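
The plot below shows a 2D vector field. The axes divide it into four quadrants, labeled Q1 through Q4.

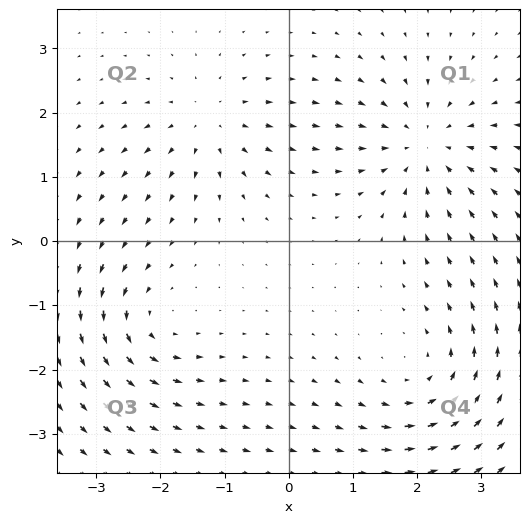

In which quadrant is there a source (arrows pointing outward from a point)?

Q2

The source sits at approximately (-1.2, 1.8), which lies in quadrant Q2. The divergence there is about +4, positive as expected for a source.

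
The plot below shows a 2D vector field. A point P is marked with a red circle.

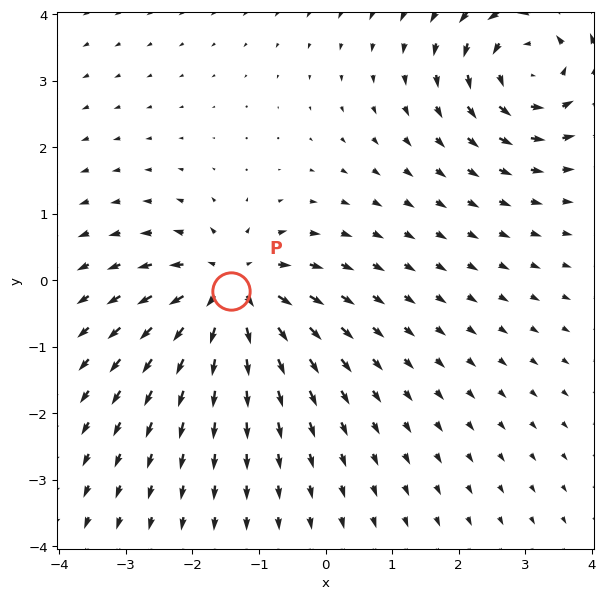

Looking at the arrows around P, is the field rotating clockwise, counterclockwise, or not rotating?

not rotating

Near P at (-1.4, -0.2) the arrows show no circulation. The curl there is ≈0.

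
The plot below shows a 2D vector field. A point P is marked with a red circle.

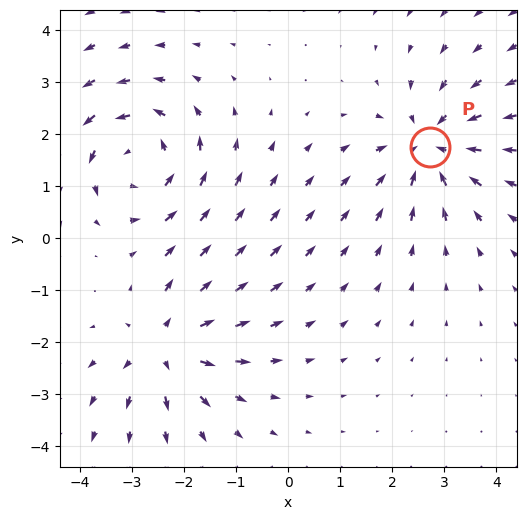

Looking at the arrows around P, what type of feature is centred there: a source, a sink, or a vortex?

At P (2.7, 1.8) the arrows converge inward. Divergence about -4, curl ≈0 — negative divergence with near-zero curl is a sink.

sink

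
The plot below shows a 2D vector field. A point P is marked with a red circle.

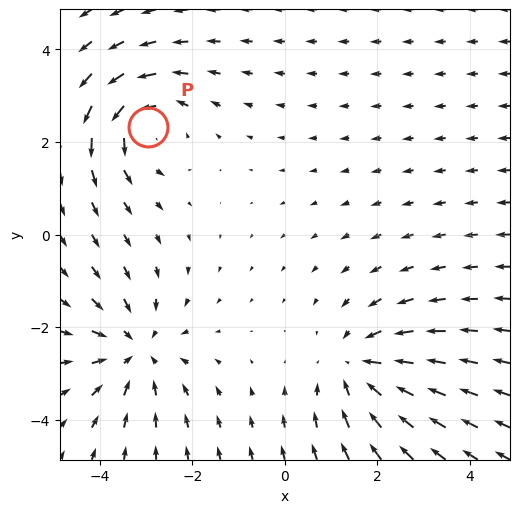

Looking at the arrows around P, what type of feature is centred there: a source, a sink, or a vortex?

vortex

At P (-2.9, 2.3) the arrows circulate counterclockwise. Divergence ≈0, curl about +4 — near-zero divergence with nonzero curl is a vortex.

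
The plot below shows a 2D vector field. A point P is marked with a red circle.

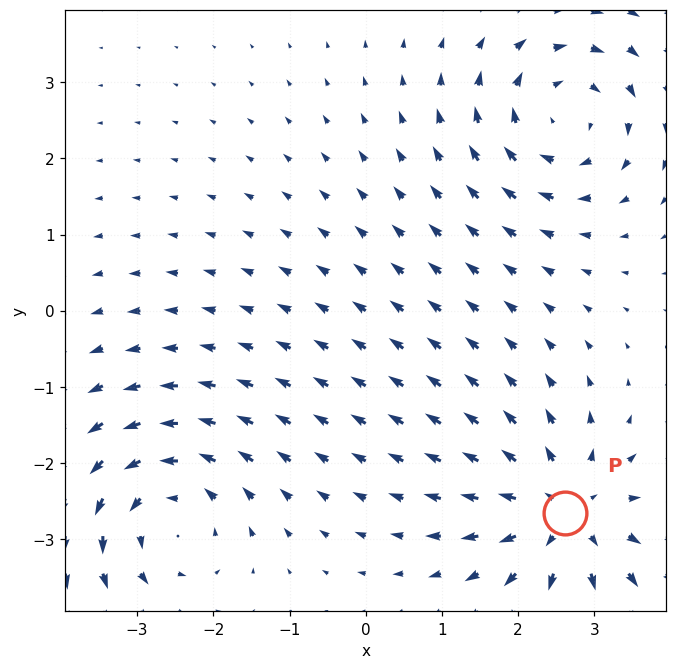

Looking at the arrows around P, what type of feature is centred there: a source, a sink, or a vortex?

At P (2.6, -2.7) the arrows spread outward. Divergence about +5, curl ≈0 — positive divergence with near-zero curl is a source.

source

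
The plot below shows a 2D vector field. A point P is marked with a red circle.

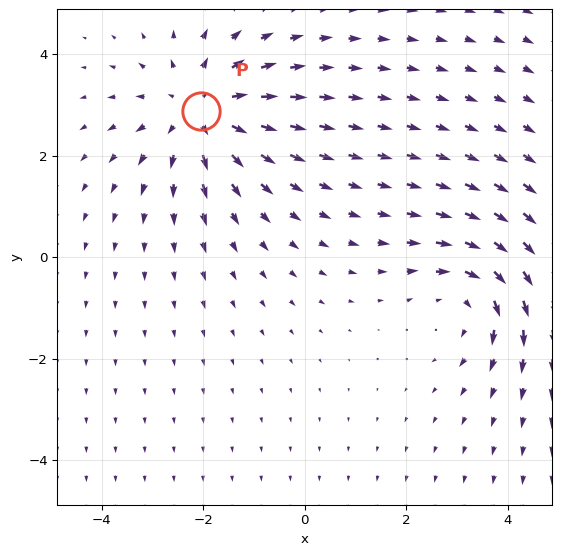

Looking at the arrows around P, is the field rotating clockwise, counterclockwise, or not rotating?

not rotating

Near P at (-2.1, 2.9) the arrows show no circulation. The curl there is ≈0.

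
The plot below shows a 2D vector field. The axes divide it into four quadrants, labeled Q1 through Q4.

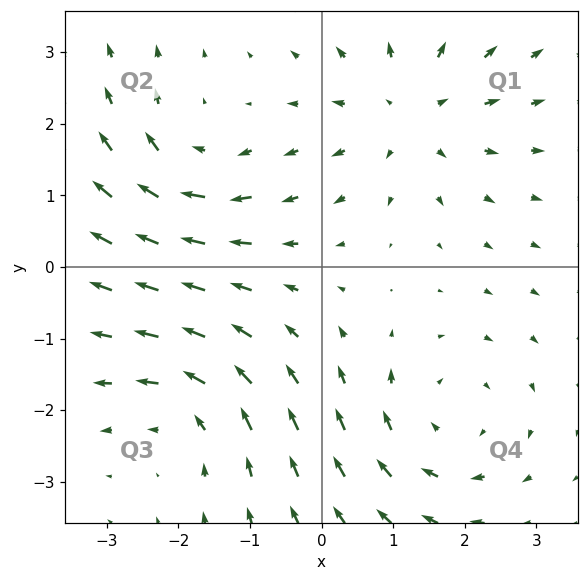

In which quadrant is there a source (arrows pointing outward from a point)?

The source sits at approximately (1.2, 2.2), which lies in quadrant Q1. The divergence there is about +4, positive as expected for a source.

Q1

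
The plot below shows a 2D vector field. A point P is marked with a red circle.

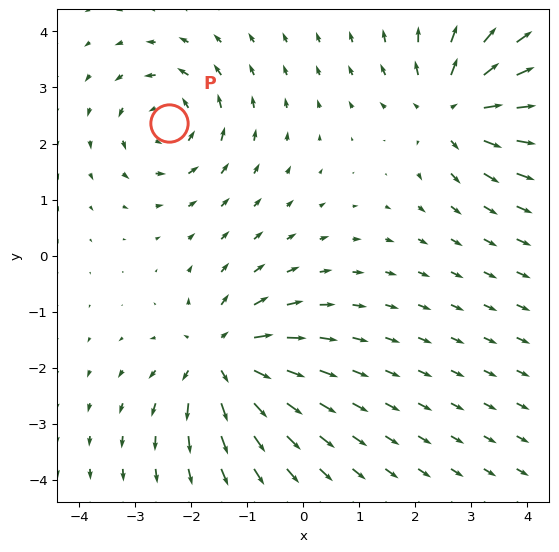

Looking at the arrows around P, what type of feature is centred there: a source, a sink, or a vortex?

At P (-2.4, 2.4) the arrows circulate counterclockwise. Divergence ≈0, curl about +4 — near-zero divergence with nonzero curl is a vortex.

vortex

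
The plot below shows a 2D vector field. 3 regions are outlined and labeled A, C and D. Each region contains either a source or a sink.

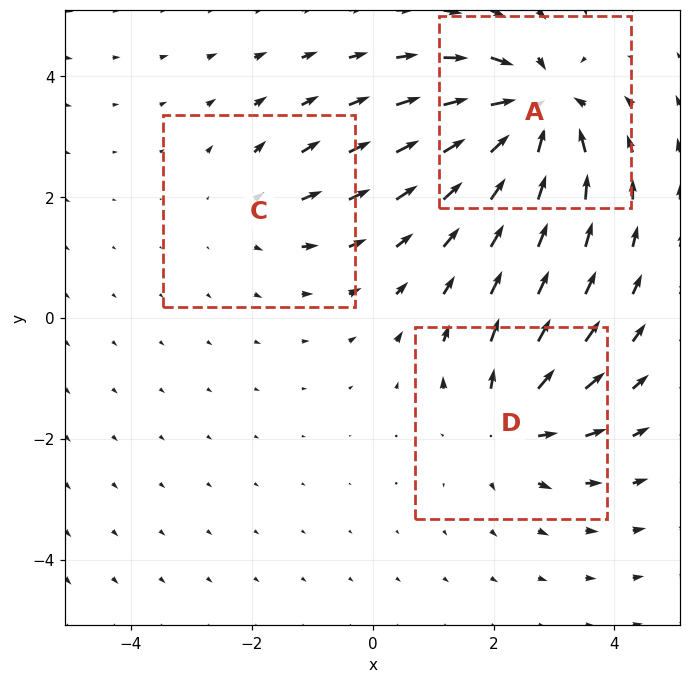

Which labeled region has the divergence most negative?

Divergence at each region's feature centre — A: about -5, C: about +2, D: about +3. Region A is most negative.

A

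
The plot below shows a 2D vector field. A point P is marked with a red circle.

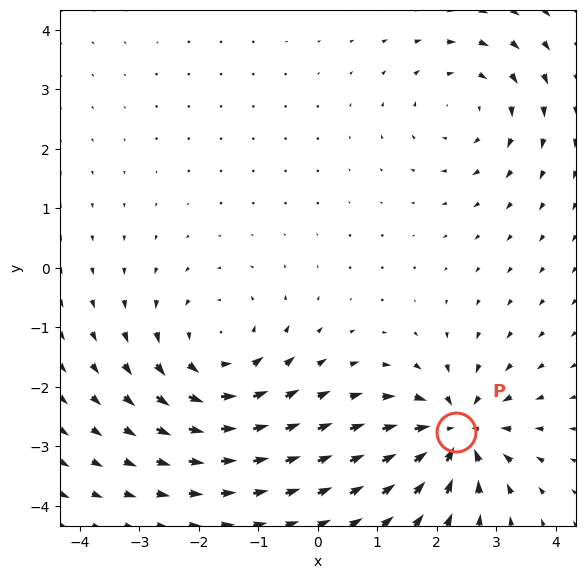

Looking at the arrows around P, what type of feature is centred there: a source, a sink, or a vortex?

At P (2.3, -2.8) the arrows converge inward. Divergence about -5, curl ≈0 — negative divergence with near-zero curl is a sink.

sink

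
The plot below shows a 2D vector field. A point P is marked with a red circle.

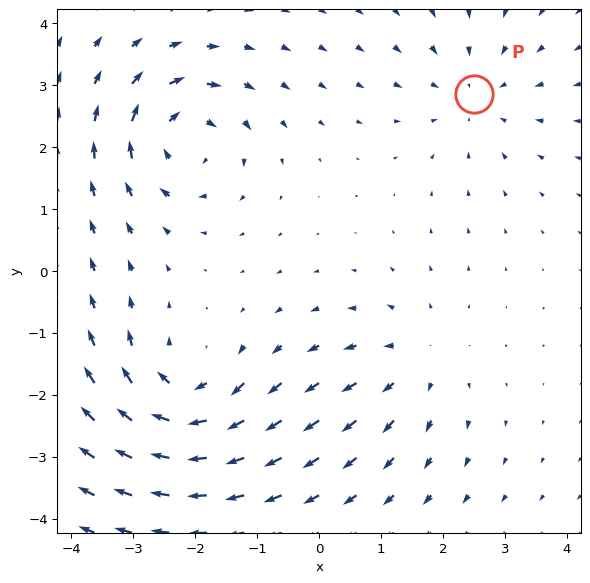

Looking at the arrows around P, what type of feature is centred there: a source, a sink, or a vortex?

At P (2.5, 2.9) the arrows converge inward. Divergence about -3, curl ≈0 — negative divergence with near-zero curl is a sink.

sink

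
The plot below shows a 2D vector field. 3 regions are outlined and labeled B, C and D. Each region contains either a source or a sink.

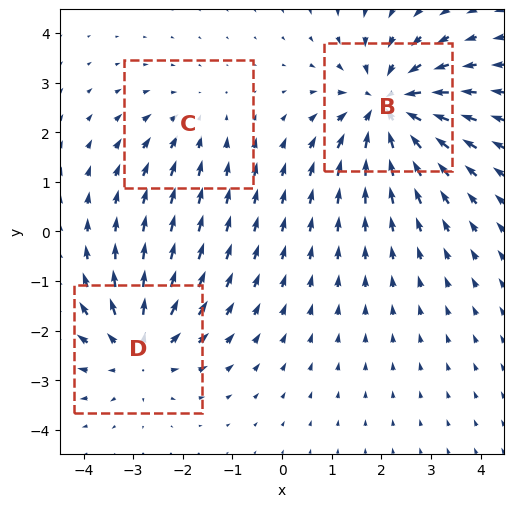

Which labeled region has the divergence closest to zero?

Divergence at each region's feature centre — B: about -4, C: about -2, D: about +3. Region C is closest to zero.

C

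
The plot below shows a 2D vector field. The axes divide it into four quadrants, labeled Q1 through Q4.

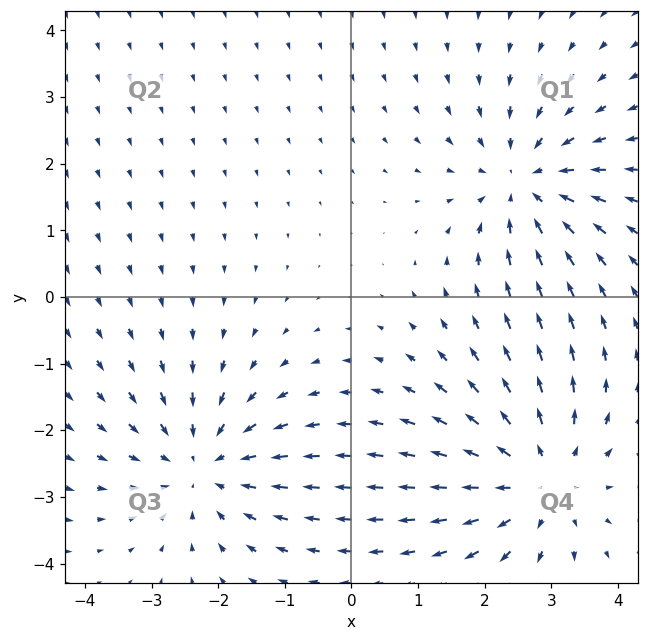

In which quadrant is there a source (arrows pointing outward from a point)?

The source sits at approximately (2.8, -2.7), which lies in quadrant Q4. The divergence there is about +4, positive as expected for a source.

Q4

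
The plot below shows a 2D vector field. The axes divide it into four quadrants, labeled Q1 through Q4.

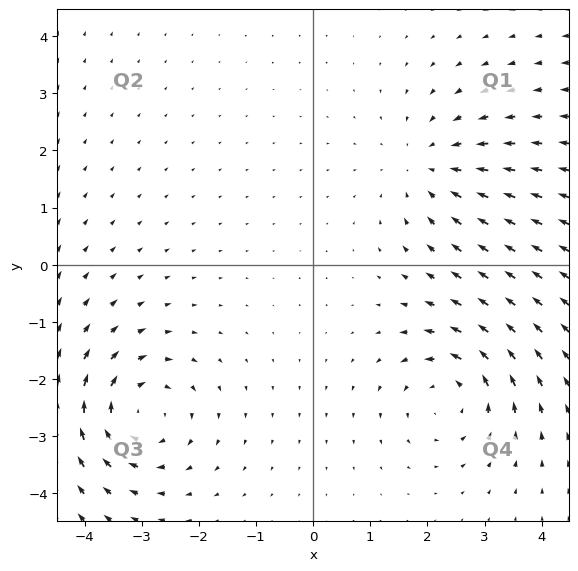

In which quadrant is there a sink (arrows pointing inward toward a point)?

The sink sits at approximately (2.1, 1.7), which lies in quadrant Q1. The divergence there is about -3, negative as expected for a sink.

Q1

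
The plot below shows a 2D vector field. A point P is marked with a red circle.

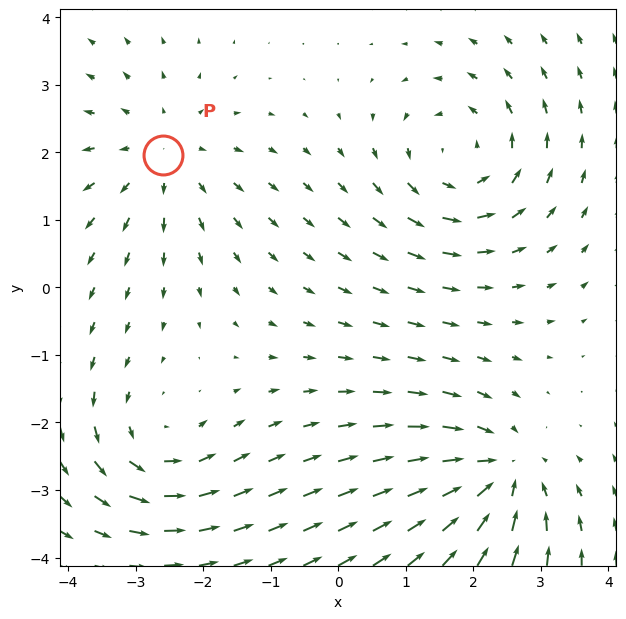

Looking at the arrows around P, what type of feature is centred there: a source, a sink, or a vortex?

At P (-2.6, 2.0) the arrows spread outward. Divergence about +4, curl ≈0 — positive divergence with near-zero curl is a source.

source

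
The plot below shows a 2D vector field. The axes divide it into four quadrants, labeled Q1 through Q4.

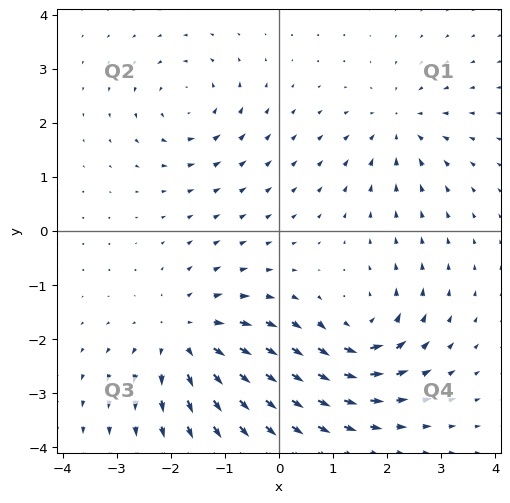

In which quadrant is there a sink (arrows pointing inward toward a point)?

The sink sits at approximately (2.2, 1.9), which lies in quadrant Q1. The divergence there is about -3, negative as expected for a sink.

Q1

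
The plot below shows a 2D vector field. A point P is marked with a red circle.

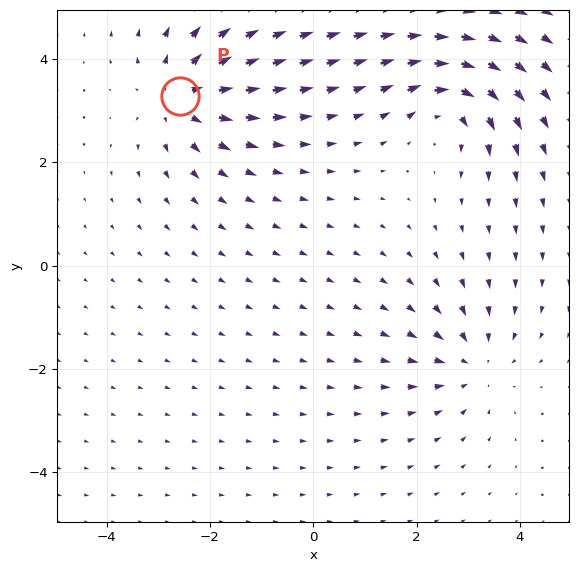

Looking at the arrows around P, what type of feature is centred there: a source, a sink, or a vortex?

source

At P (-2.6, 3.3) the arrows spread outward. Divergence about +5, curl ≈0 — positive divergence with near-zero curl is a source.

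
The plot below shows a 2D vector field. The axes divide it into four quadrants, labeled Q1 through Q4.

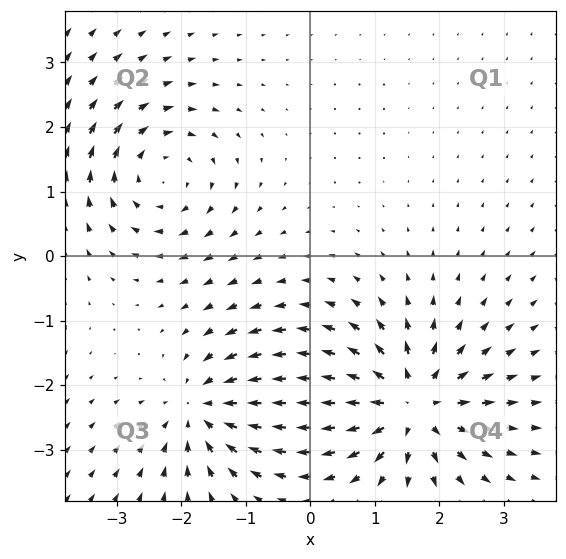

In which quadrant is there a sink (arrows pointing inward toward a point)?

Q3

The sink sits at approximately (-1.6, -2.4), which lies in quadrant Q3. The divergence there is about -5, negative as expected for a sink.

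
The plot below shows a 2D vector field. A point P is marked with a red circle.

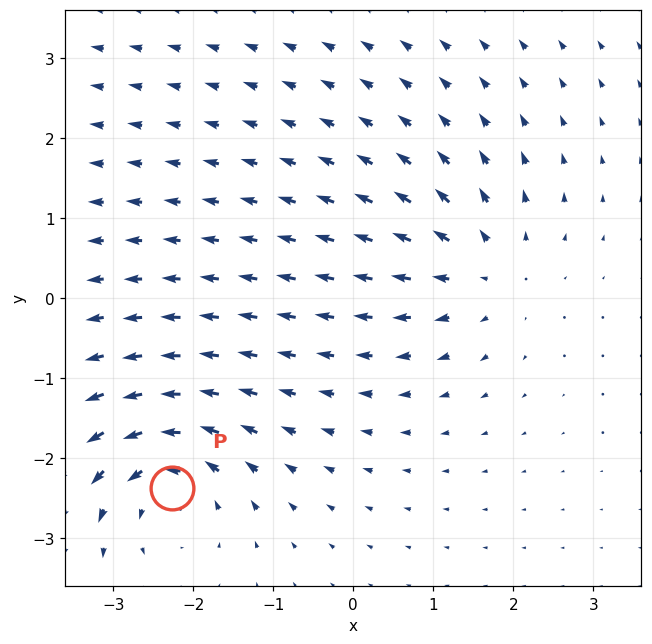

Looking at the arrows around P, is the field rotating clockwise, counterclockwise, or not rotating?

counterclockwise

Near P at (-2.3, -2.4) the arrows circulate counterclockwise. The curl (z-component) there is about +6; positive curl means counterclockwise rotation.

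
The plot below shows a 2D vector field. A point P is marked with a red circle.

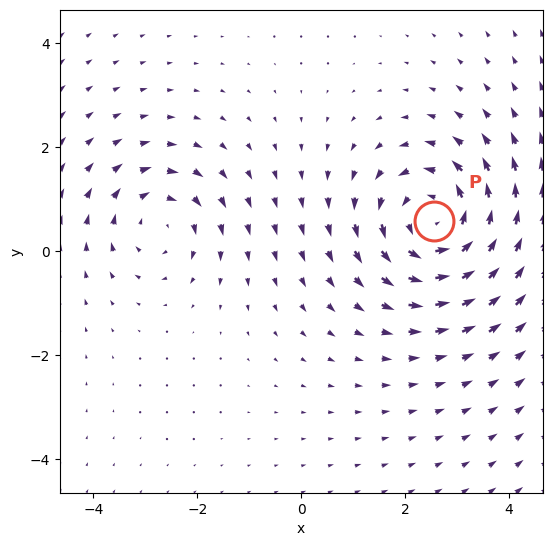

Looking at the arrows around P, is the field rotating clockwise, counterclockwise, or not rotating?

counterclockwise

Near P at (2.6, 0.6) the arrows circulate counterclockwise. The curl (z-component) there is about +5; positive curl means counterclockwise rotation.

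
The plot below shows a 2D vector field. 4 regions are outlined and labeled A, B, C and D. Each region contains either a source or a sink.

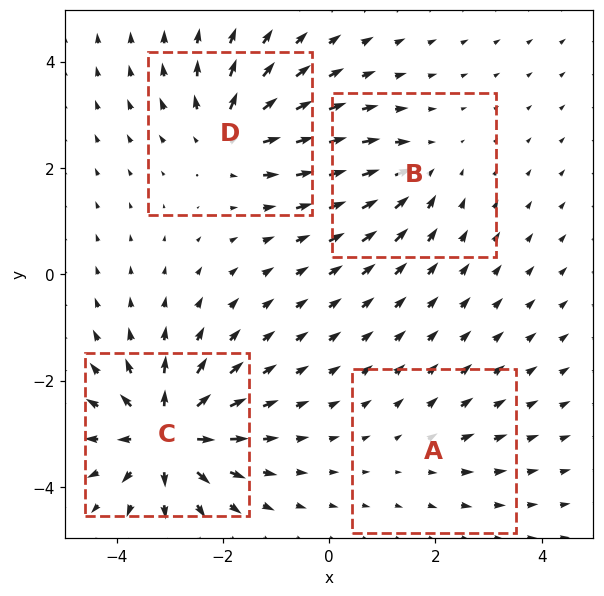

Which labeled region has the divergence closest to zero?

Divergence at each region's feature centre — A: about +2, B: about -4, C: about +8, D: about +6. Region A is closest to zero.

A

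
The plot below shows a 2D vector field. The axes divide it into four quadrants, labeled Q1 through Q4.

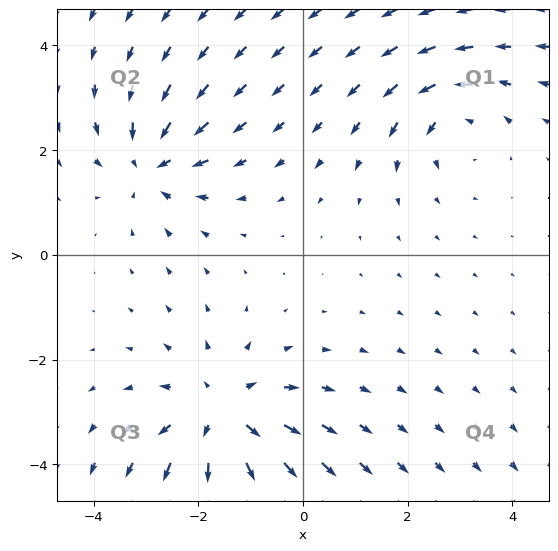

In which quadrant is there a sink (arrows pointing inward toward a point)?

The sink sits at approximately (-2.9, 1.7), which lies in quadrant Q2. The divergence there is about -4, negative as expected for a sink.

Q2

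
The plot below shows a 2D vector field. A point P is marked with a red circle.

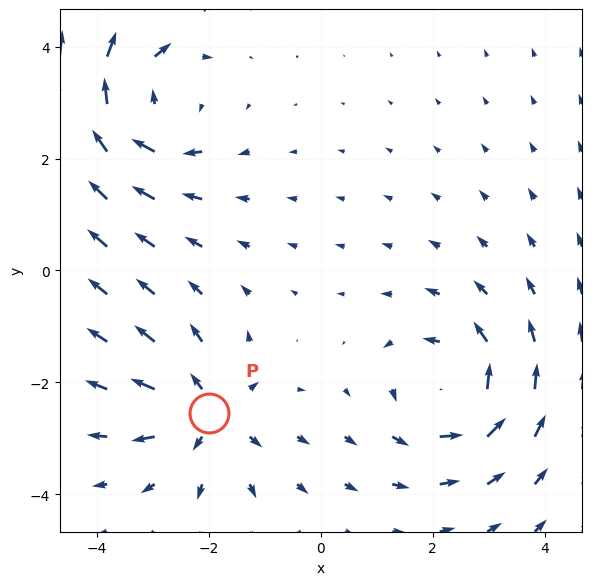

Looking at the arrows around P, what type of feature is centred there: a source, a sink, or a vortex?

At P (-2.0, -2.6) the arrows spread outward. Divergence about +5, curl ≈0 — positive divergence with near-zero curl is a source.

source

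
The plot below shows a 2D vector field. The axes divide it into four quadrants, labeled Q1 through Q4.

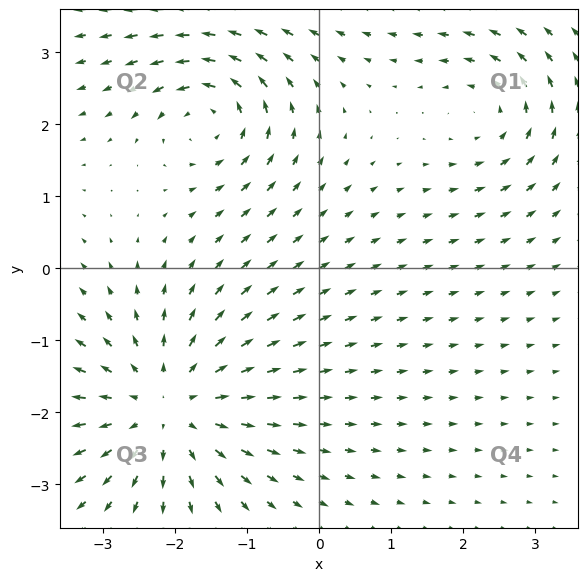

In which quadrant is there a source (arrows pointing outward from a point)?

The source sits at approximately (-2.1, -1.9), which lies in quadrant Q3. The divergence there is about +4, positive as expected for a source.

Q3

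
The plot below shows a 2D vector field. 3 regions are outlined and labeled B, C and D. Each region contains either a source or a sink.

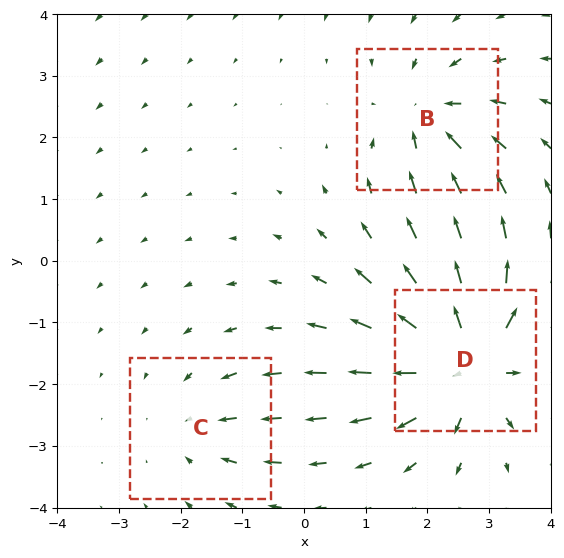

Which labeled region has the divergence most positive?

D

Divergence at each region's feature centre — B: about -3, C: about -2, D: about +5. Region D is most positive.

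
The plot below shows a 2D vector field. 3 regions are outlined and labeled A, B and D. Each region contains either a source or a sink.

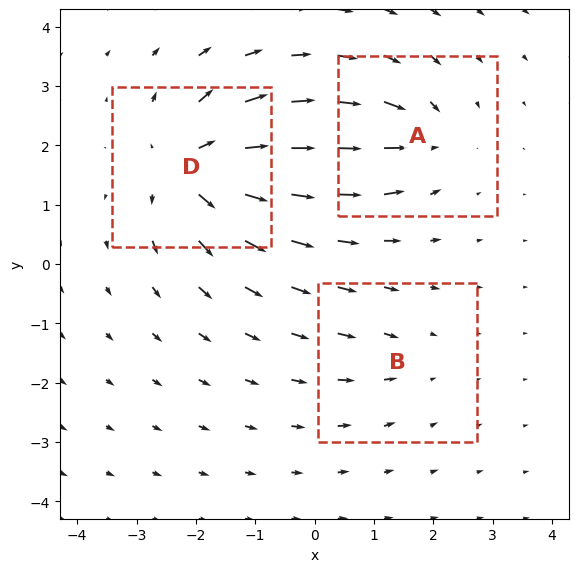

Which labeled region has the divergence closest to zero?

B

Divergence at each region's feature centre — A: about -4, B: about -2, D: about +6. Region B is closest to zero.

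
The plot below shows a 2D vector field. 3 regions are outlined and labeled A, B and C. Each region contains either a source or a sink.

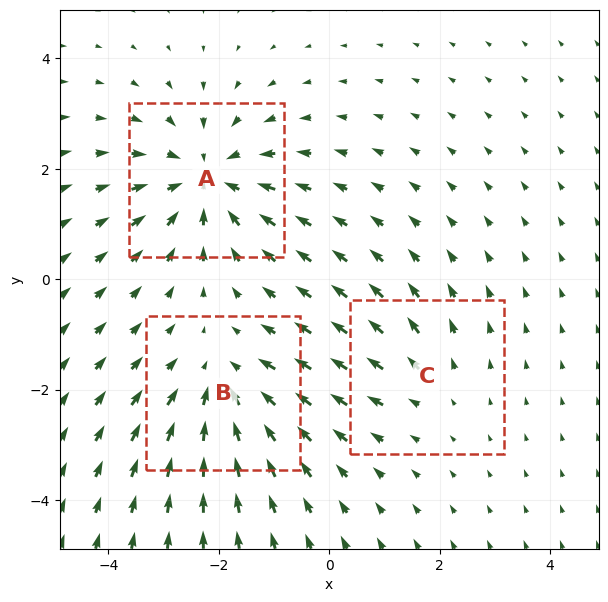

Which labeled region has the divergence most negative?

A

Divergence at each region's feature centre — A: about -4, B: about -3, C: about +2. Region A is most negative.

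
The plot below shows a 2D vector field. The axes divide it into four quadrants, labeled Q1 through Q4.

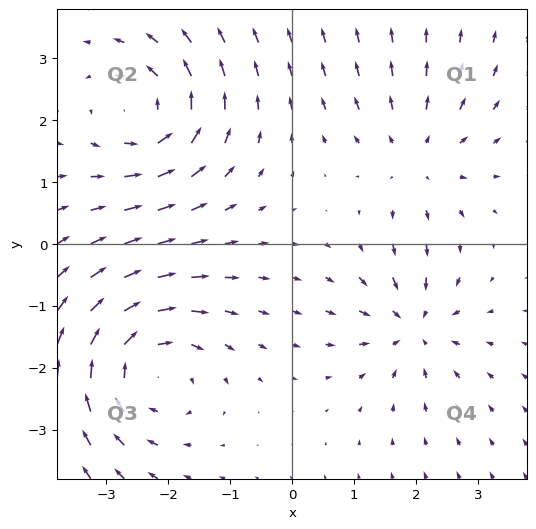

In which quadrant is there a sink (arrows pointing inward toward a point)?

The sink sits at approximately (2.0, -1.3), which lies in quadrant Q4. The divergence there is about -4, negative as expected for a sink.

Q4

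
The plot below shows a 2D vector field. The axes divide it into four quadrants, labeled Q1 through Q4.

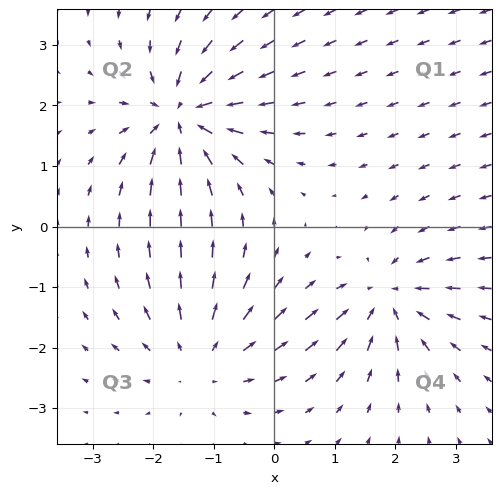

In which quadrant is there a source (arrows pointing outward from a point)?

The source sits at approximately (-1.2, -2.2), which lies in quadrant Q3. The divergence there is about +4, positive as expected for a source.

Q3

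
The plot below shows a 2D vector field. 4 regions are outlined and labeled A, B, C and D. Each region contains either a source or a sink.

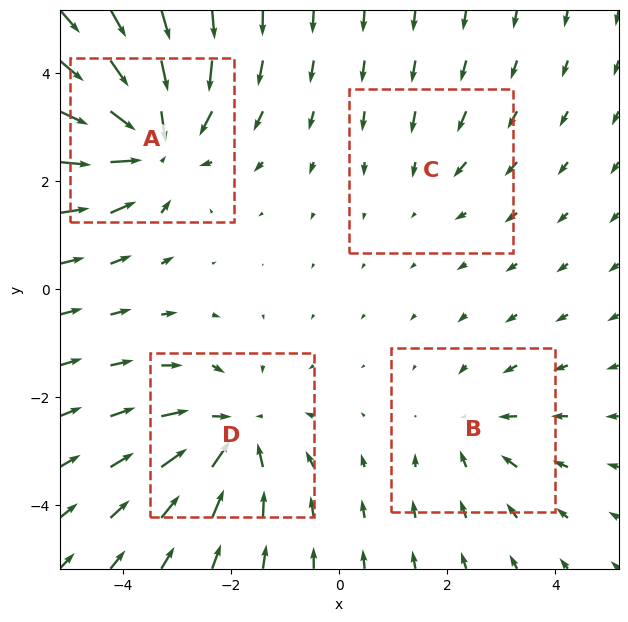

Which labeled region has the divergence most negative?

A

Divergence at each region's feature centre — A: about -6, B: about -3, C: about -2, D: about -4. Region A is most negative.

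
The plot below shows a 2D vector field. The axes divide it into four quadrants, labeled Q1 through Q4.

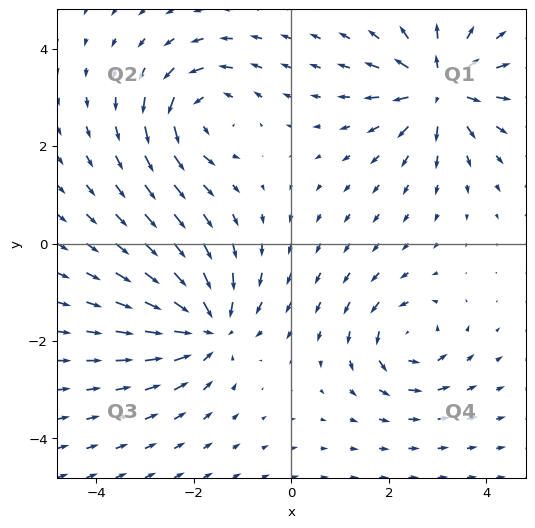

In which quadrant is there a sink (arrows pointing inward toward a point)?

The sink sits at approximately (-1.7, -1.7), which lies in quadrant Q3. The divergence there is about -5, negative as expected for a sink.

Q3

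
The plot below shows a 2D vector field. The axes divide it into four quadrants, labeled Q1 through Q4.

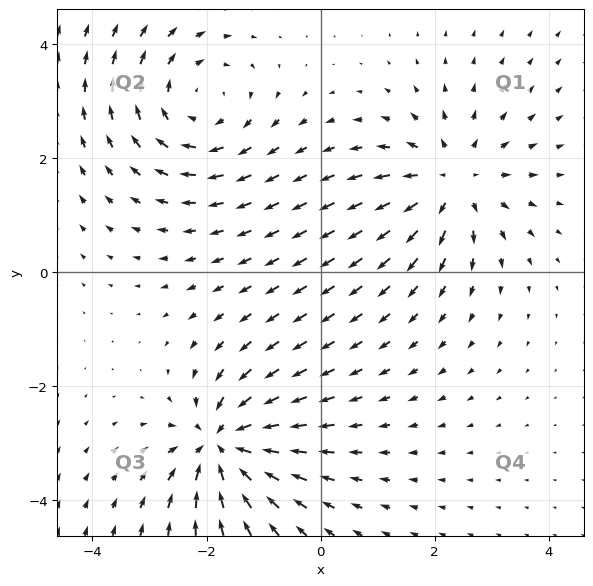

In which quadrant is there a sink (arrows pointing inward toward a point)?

The sink sits at approximately (-1.7, -3.0), which lies in quadrant Q3. The divergence there is about -6, negative as expected for a sink.

Q3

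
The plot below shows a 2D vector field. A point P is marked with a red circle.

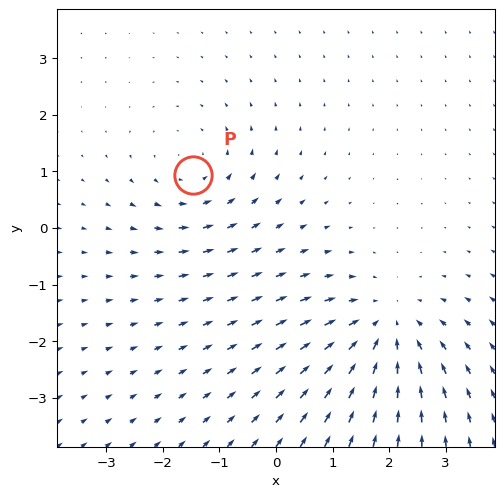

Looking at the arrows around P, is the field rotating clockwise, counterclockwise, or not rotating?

Near P at (-1.5, 0.9) the arrows circulate counterclockwise. The curl (z-component) there is about +3; positive curl means counterclockwise rotation.

counterclockwise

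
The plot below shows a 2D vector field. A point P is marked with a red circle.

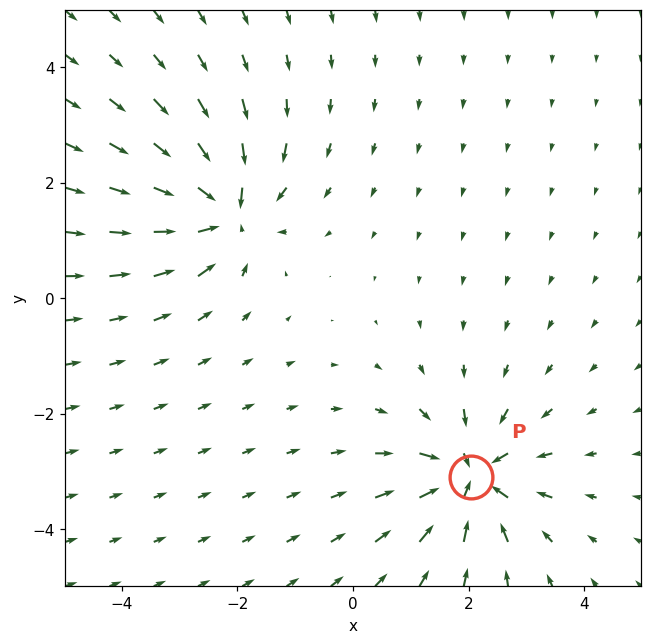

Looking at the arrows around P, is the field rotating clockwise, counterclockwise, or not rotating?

Near P at (2.0, -3.1) the arrows show no circulation. The curl there is ≈0.

not rotating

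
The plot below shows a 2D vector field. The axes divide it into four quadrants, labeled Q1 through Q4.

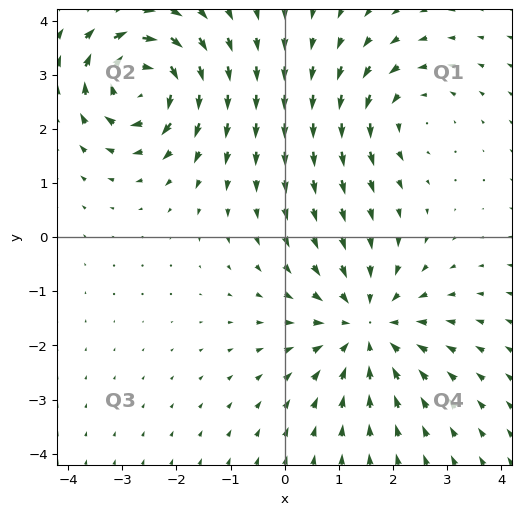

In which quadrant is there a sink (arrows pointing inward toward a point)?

Q4

The sink sits at approximately (1.5, -1.7), which lies in quadrant Q4. The divergence there is about -3, negative as expected for a sink.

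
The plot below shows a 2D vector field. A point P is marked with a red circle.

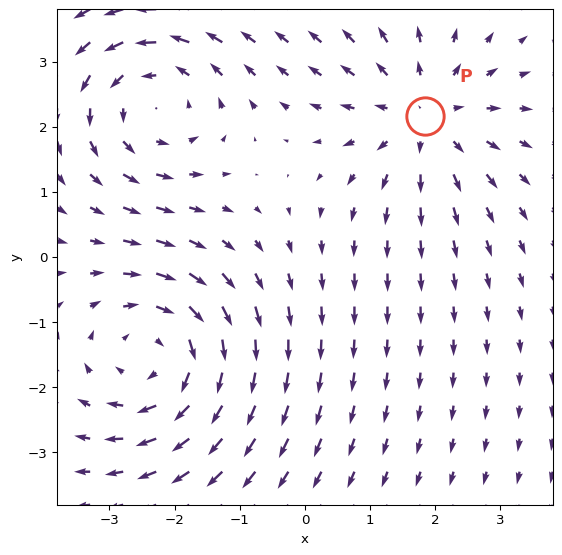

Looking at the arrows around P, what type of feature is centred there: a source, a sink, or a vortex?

At P (1.8, 2.2) the arrows spread outward. Divergence about +3, curl ≈0 — positive divergence with near-zero curl is a source.

source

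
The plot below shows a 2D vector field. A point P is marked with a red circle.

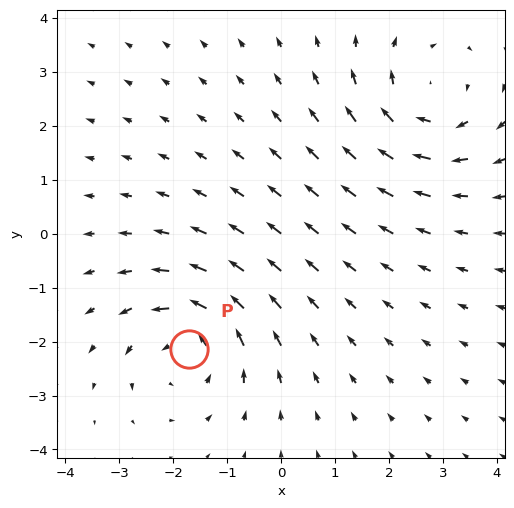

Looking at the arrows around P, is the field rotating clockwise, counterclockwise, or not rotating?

Near P at (-1.7, -2.1) the arrows circulate counterclockwise. The curl (z-component) there is about +4; positive curl means counterclockwise rotation.

counterclockwise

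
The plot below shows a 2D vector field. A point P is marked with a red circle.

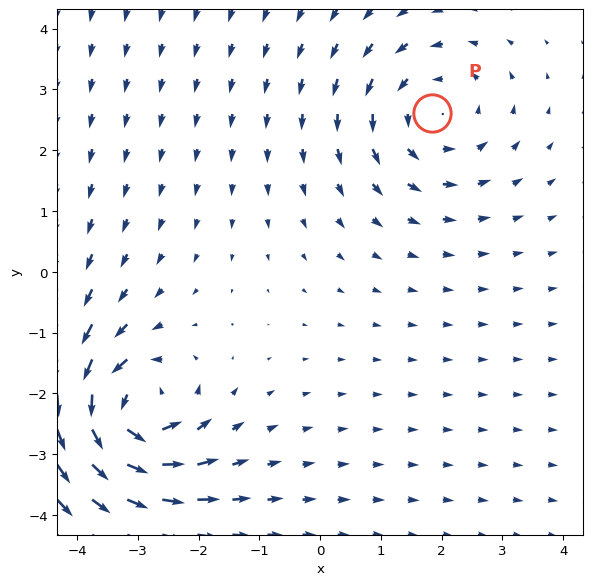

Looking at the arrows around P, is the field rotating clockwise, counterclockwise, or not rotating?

counterclockwise

Near P at (1.8, 2.6) the arrows circulate counterclockwise. The curl (z-component) there is about +3; positive curl means counterclockwise rotation.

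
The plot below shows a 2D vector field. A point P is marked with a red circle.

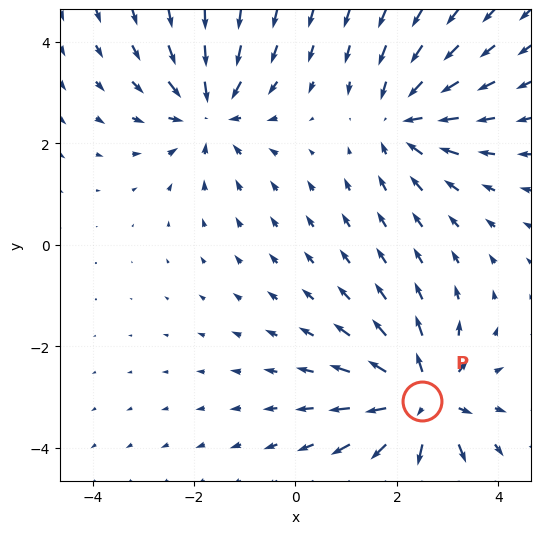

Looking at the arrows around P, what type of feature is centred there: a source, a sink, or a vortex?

At P (2.5, -3.1) the arrows spread outward. Divergence about +4, curl ≈0 — positive divergence with near-zero curl is a source.

source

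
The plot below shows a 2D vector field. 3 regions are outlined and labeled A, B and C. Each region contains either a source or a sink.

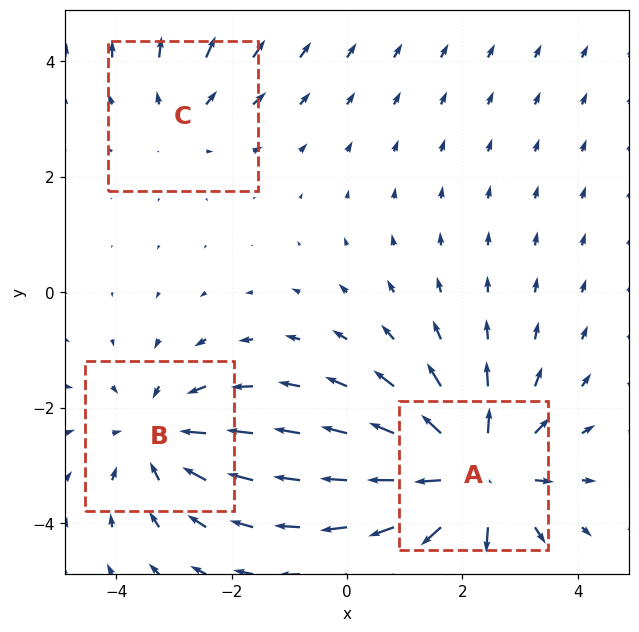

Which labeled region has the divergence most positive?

Divergence at each region's feature centre — A: about +4, B: about -3, C: about +2. Region A is most positive.

A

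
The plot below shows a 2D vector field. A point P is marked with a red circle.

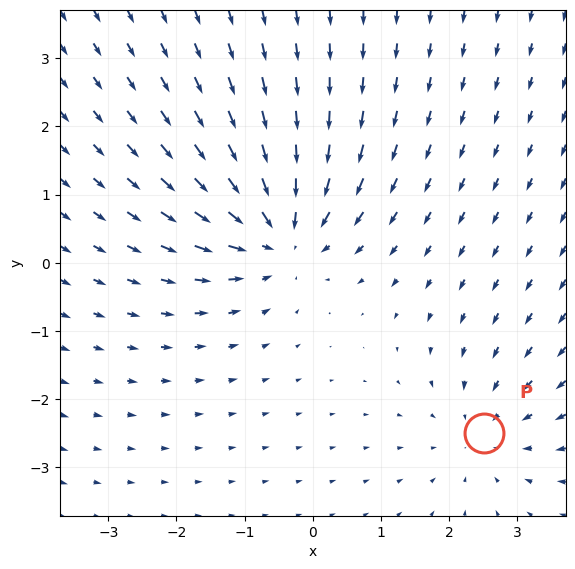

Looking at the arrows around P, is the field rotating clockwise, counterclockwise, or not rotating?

not rotating

Near P at (2.5, -2.5) the arrows show no circulation. The curl there is ≈0.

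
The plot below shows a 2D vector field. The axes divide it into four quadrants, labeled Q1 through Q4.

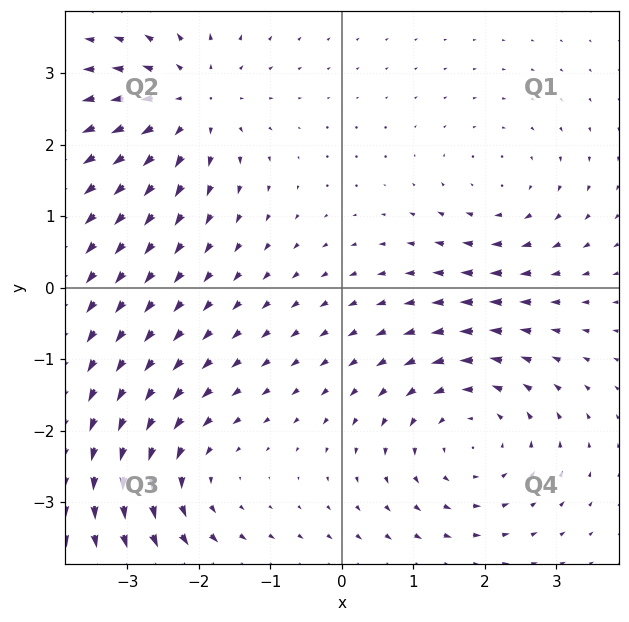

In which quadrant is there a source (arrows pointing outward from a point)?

The source sits at approximately (-2.1, 2.6), which lies in quadrant Q2. The divergence there is about +4, positive as expected for a source.

Q2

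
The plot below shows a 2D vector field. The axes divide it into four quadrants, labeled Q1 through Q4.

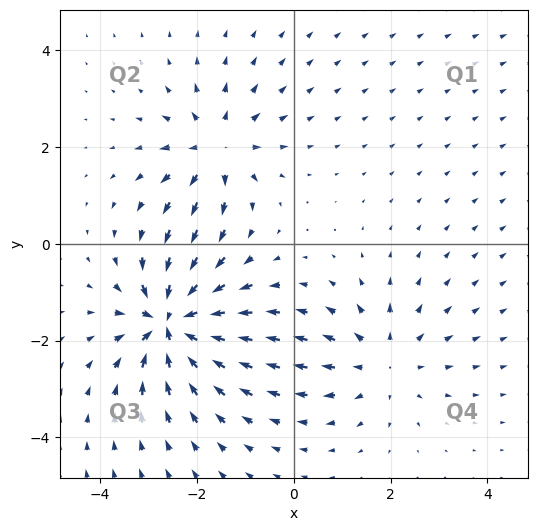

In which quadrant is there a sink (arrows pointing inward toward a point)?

Q3

The sink sits at approximately (-2.5, -1.6), which lies in quadrant Q3. The divergence there is about -6, negative as expected for a sink.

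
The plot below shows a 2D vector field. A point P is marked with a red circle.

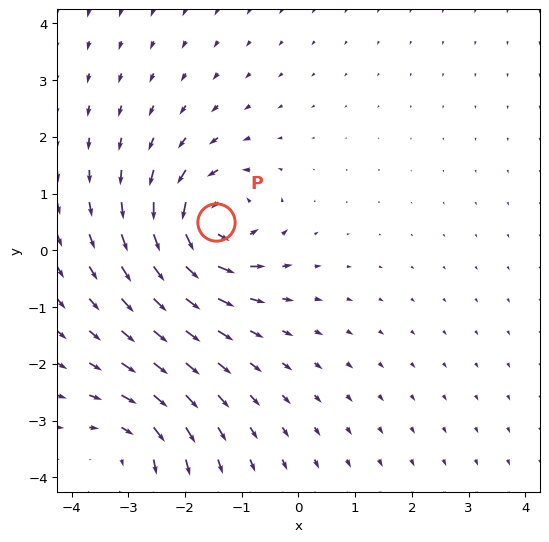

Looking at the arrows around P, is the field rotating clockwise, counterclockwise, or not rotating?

counterclockwise

Near P at (-1.5, 0.5) the arrows circulate counterclockwise. The curl (z-component) there is about +7; positive curl means counterclockwise rotation.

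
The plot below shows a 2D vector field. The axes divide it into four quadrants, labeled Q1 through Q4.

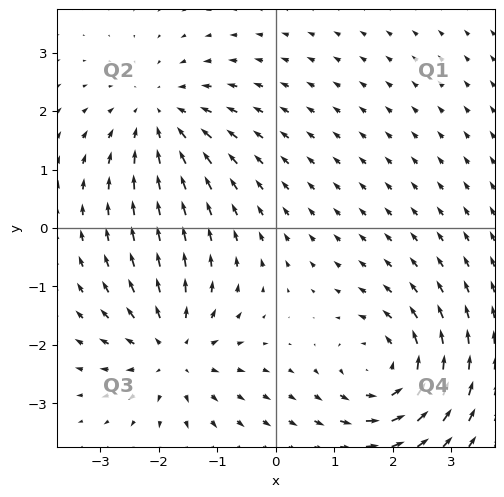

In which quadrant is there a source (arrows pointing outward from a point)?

Q3

The source sits at approximately (-1.8, -2.1), which lies in quadrant Q3. The divergence there is about +5, positive as expected for a source.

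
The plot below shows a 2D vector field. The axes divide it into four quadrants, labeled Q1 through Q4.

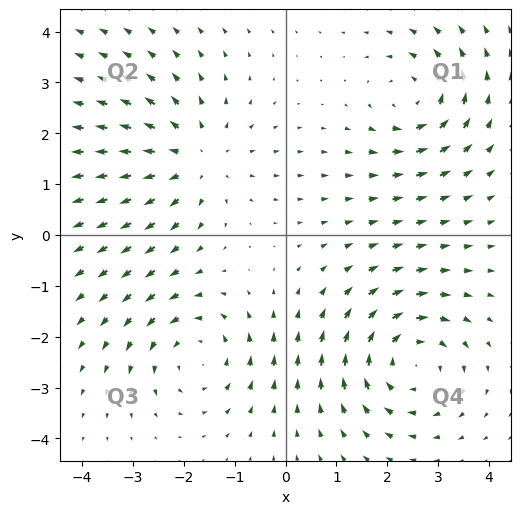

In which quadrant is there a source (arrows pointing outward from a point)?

The source sits at approximately (-1.8, 1.5), which lies in quadrant Q2. The divergence there is about +3, positive as expected for a source.

Q2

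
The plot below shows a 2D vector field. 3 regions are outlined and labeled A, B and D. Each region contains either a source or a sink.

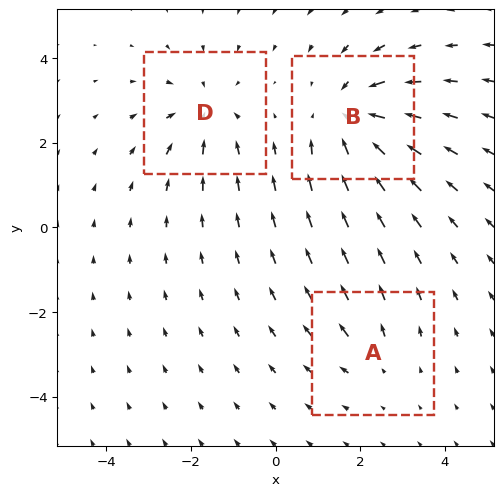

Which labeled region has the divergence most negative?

B

Divergence at each region's feature centre — A: about +2, B: about -4, D: about -3. Region B is most negative.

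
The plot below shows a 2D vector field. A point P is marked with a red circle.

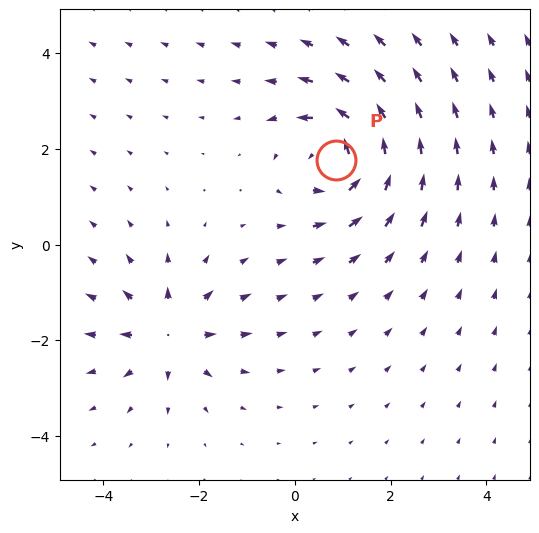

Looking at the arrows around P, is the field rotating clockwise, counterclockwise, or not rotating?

counterclockwise

Near P at (0.9, 1.8) the arrows circulate counterclockwise. The curl (z-component) there is about +5; positive curl means counterclockwise rotation.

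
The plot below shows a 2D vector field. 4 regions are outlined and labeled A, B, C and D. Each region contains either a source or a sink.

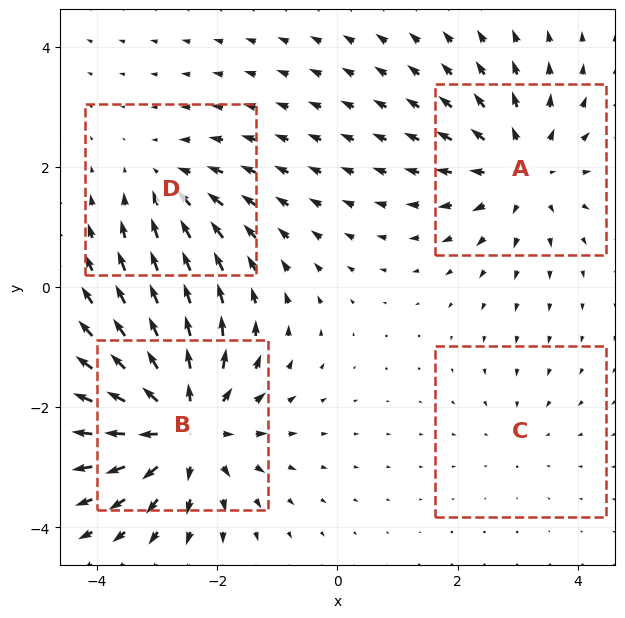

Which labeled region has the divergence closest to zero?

Divergence at each region's feature centre — A: about +4, B: about +7, C: about -2, D: about -3. Region C is closest to zero.

C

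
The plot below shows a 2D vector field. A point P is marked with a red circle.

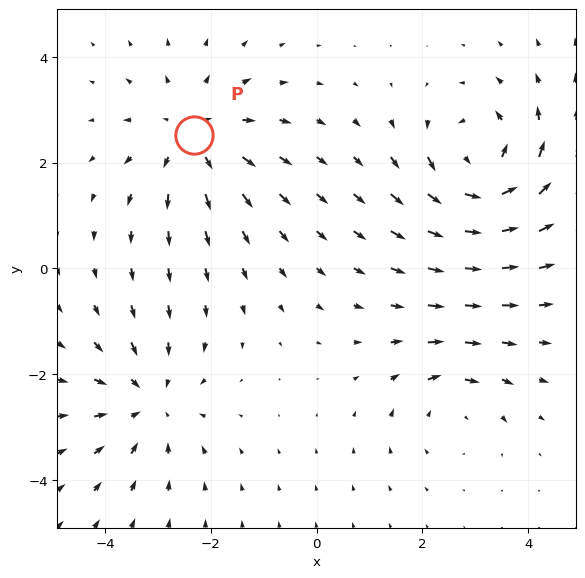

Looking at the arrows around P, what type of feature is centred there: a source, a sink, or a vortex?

source

At P (-2.3, 2.5) the arrows spread outward. Divergence about +4, curl ≈0 — positive divergence with near-zero curl is a source.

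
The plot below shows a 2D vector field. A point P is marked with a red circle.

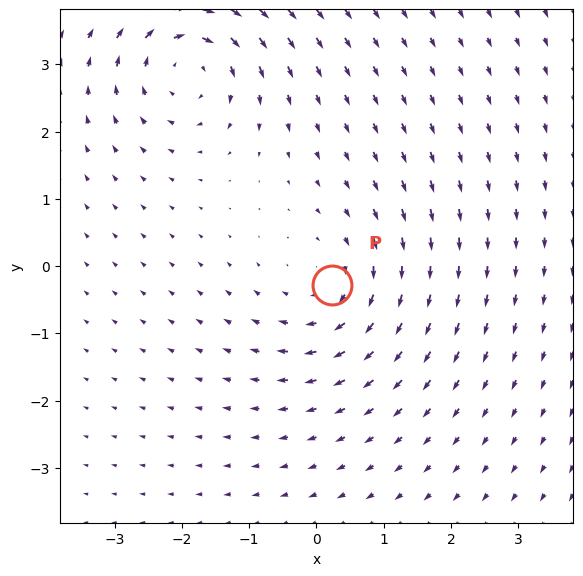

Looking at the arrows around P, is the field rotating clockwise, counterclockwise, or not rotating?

Near P at (0.2, -0.3) the arrows circulate clockwise. The curl (z-component) there is about -3; negative curl means clockwise rotation.

clockwise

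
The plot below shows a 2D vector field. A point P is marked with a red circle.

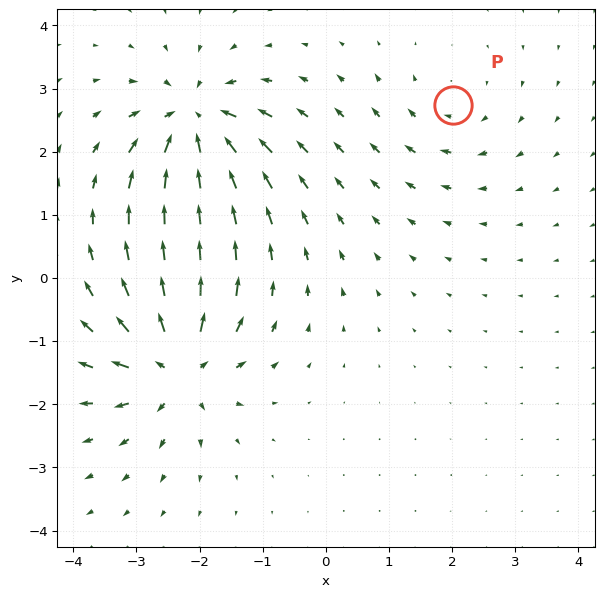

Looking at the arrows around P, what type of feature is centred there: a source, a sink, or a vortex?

vortex

At P (2.0, 2.7) the arrows circulate clockwise. Divergence ≈0, curl about -3 — near-zero divergence with nonzero curl is a vortex.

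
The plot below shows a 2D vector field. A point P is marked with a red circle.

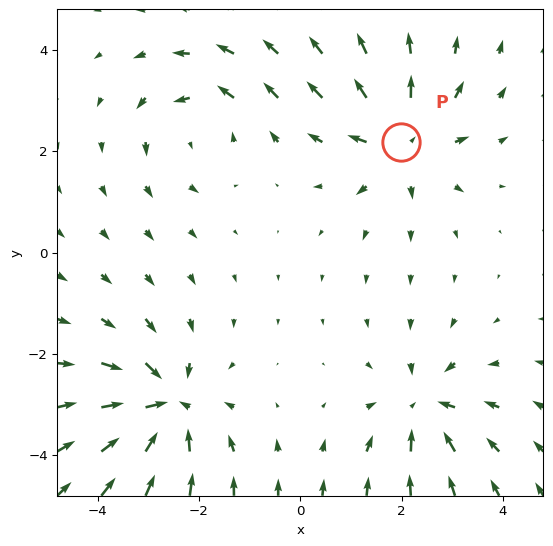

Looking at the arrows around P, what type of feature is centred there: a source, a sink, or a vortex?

At P (2.0, 2.2) the arrows spread outward. Divergence about +4, curl ≈0 — positive divergence with near-zero curl is a source.

source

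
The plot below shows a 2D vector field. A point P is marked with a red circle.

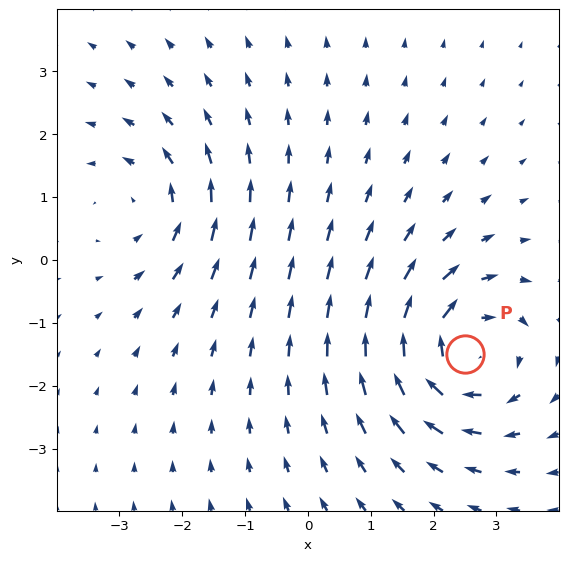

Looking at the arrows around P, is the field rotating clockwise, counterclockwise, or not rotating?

clockwise

Near P at (2.5, -1.5) the arrows circulate clockwise. The curl (z-component) there is about -4; negative curl means clockwise rotation.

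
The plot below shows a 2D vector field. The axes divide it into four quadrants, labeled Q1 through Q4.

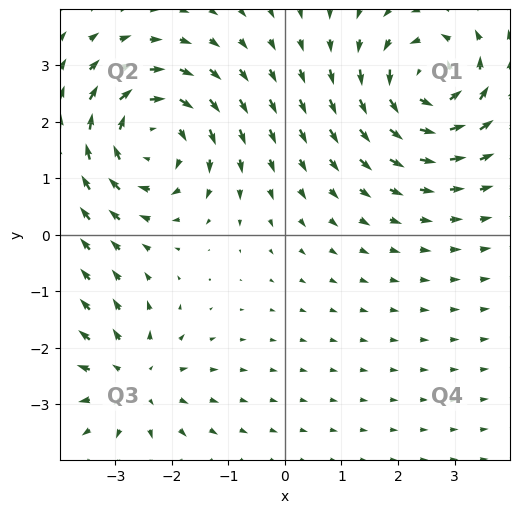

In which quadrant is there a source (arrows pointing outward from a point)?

The source sits at approximately (-2.7, -2.6), which lies in quadrant Q3. The divergence there is about +3, positive as expected for a source.

Q3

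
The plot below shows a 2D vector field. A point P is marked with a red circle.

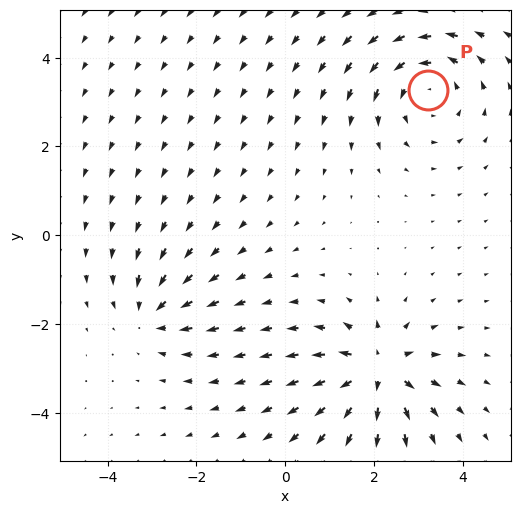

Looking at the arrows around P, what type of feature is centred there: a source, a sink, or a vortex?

At P (3.2, 3.3) the arrows circulate counterclockwise. Divergence ≈0, curl about +4 — near-zero divergence with nonzero curl is a vortex.

vortex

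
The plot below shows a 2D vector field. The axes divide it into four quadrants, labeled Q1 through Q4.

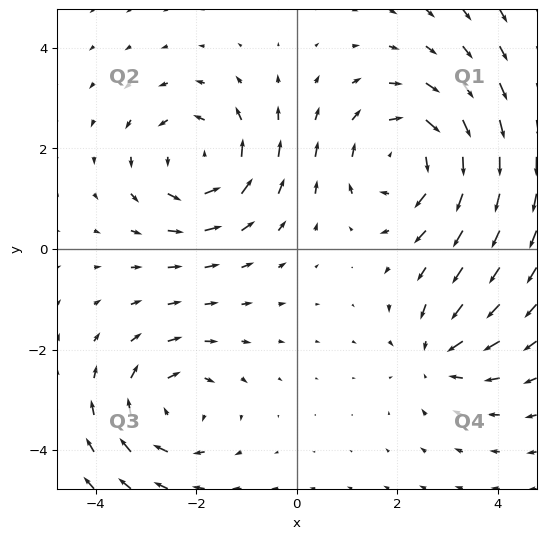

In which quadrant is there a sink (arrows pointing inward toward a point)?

Q4

The sink sits at approximately (2.8, -2.1), which lies in quadrant Q4. The divergence there is about -3, negative as expected for a sink.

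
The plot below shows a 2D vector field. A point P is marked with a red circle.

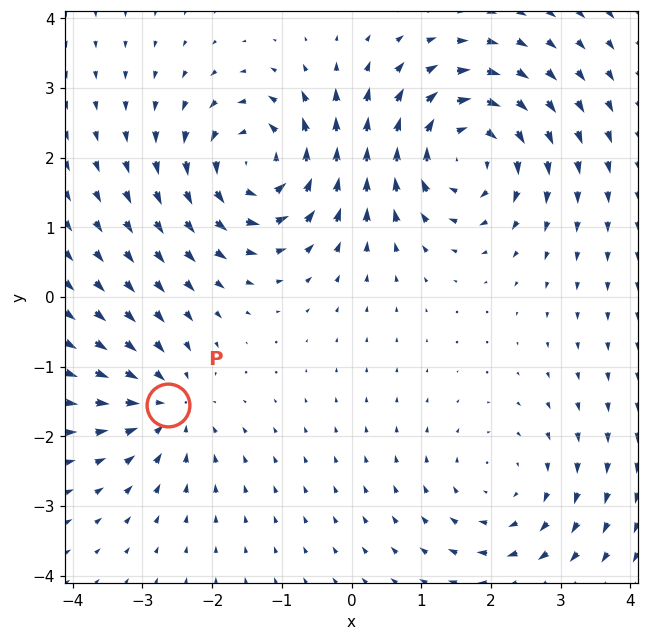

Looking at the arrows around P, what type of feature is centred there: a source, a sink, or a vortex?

At P (-2.6, -1.5) the arrows converge inward. Divergence about -4, curl ≈0 — negative divergence with near-zero curl is a sink.

sink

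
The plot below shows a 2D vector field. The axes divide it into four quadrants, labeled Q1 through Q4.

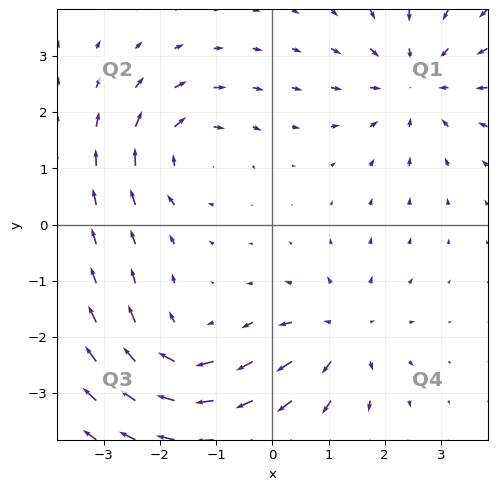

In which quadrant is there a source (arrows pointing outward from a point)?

Q4

The source sits at approximately (1.2, -2.0), which lies in quadrant Q4. The divergence there is about +4, positive as expected for a source.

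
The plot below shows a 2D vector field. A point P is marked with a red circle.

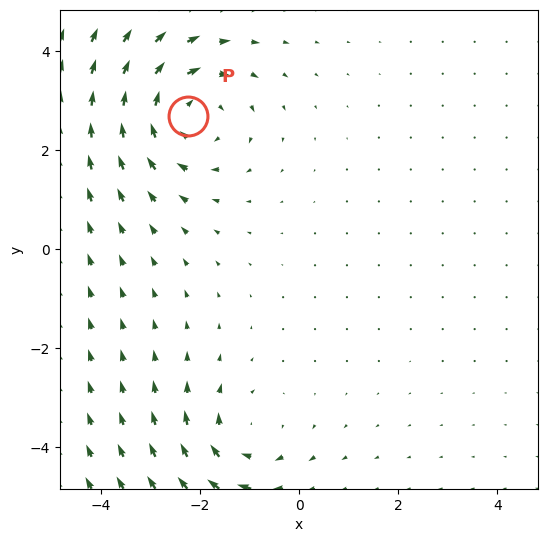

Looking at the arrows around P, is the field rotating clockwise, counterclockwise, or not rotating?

Near P at (-2.2, 2.7) the arrows circulate clockwise. The curl (z-component) there is about -4; negative curl means clockwise rotation.

clockwise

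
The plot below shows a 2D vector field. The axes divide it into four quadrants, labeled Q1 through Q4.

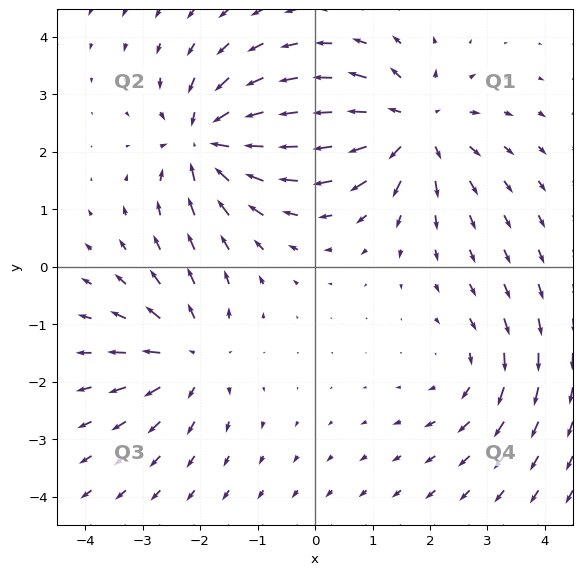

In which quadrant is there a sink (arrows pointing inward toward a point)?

The sink sits at approximately (-1.9, 2.2), which lies in quadrant Q2. The divergence there is about -6, negative as expected for a sink.

Q2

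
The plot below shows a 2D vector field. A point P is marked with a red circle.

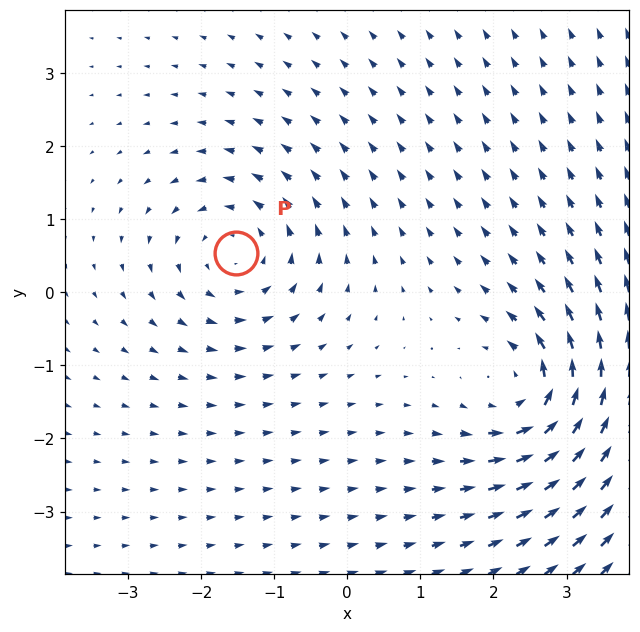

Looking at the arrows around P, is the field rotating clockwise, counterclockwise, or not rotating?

Near P at (-1.5, 0.5) the arrows circulate counterclockwise. The curl (z-component) there is about +4; positive curl means counterclockwise rotation.

counterclockwise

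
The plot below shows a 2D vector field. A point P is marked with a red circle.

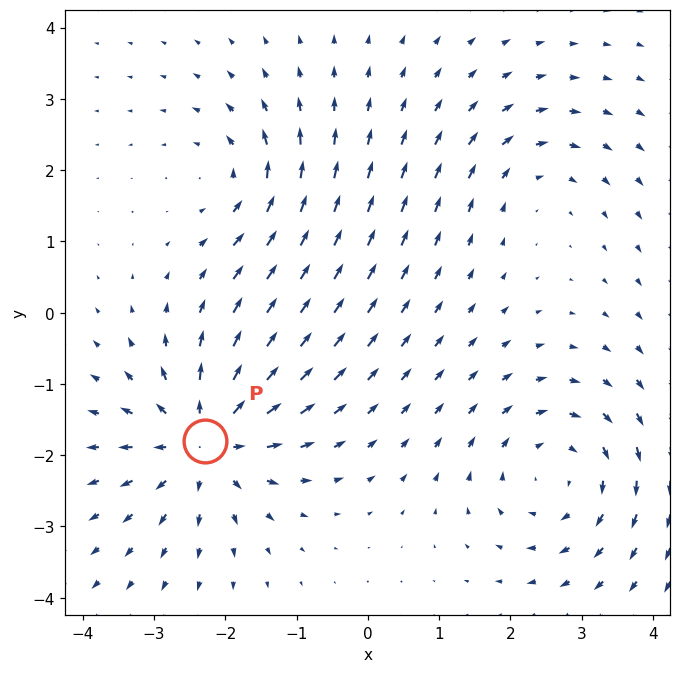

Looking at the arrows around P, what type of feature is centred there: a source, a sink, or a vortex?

At P (-2.3, -1.8) the arrows spread outward. Divergence about +5, curl ≈0 — positive divergence with near-zero curl is a source.

source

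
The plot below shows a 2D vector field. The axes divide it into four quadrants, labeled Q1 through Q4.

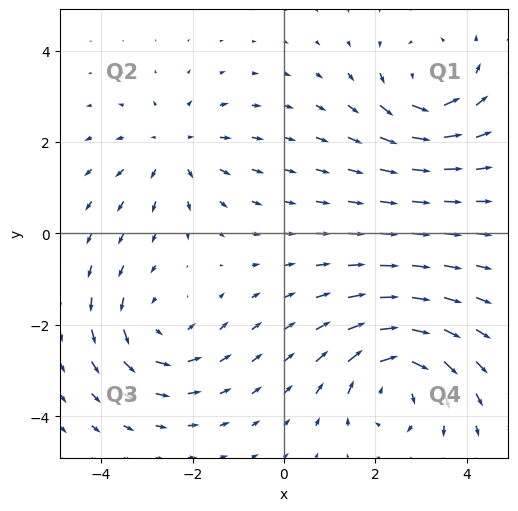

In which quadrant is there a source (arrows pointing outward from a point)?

Q2

The source sits at approximately (-2.4, 1.9), which lies in quadrant Q2. The divergence there is about +3, positive as expected for a source.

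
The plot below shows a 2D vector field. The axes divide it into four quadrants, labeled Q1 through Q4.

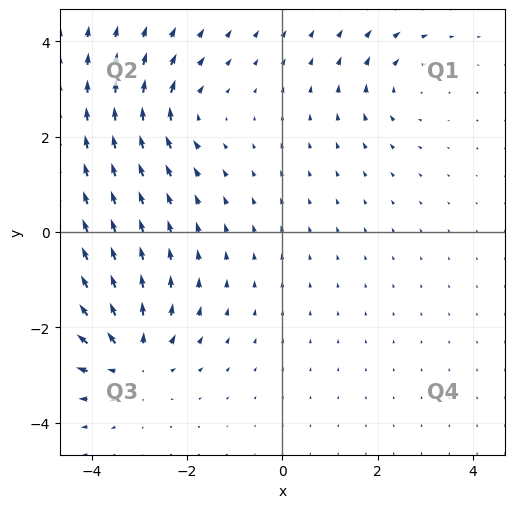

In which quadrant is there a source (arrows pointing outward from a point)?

Q3

The source sits at approximately (-3.2, -2.7), which lies in quadrant Q3. The divergence there is about +5, positive as expected for a source.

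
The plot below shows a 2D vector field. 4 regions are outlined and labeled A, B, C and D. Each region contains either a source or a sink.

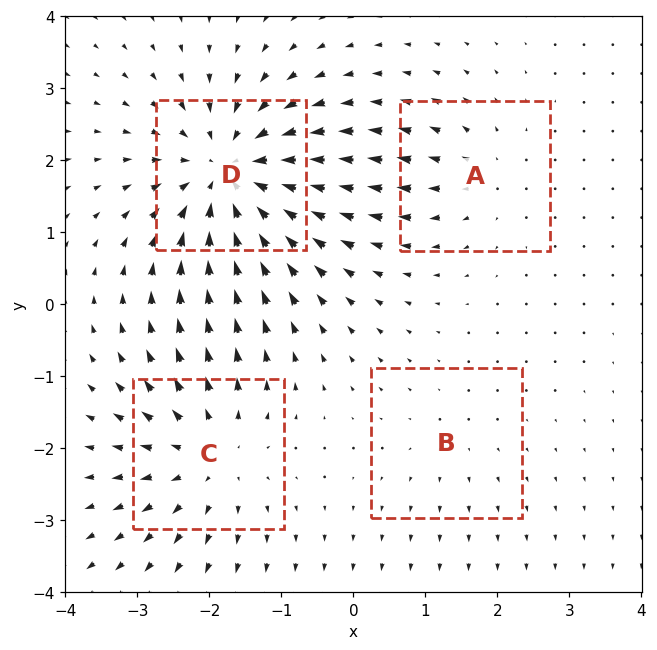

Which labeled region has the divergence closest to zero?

Divergence at each region's feature centre — A: about +3, B: about +2, C: about +5, D: about -7. Region B is closest to zero.

B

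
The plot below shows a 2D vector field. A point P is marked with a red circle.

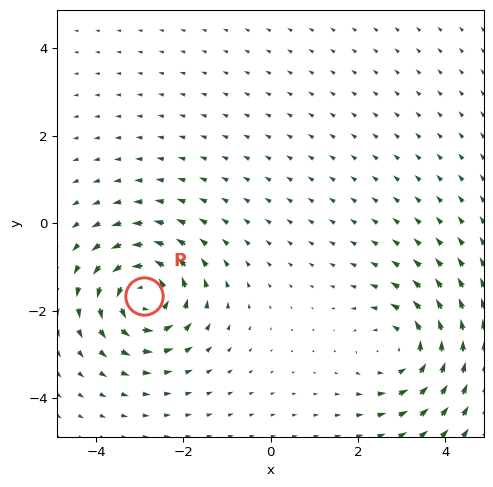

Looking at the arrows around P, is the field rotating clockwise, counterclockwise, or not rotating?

Near P at (-2.9, -1.7) the arrows circulate counterclockwise. The curl (z-component) there is about +5; positive curl means counterclockwise rotation.

counterclockwise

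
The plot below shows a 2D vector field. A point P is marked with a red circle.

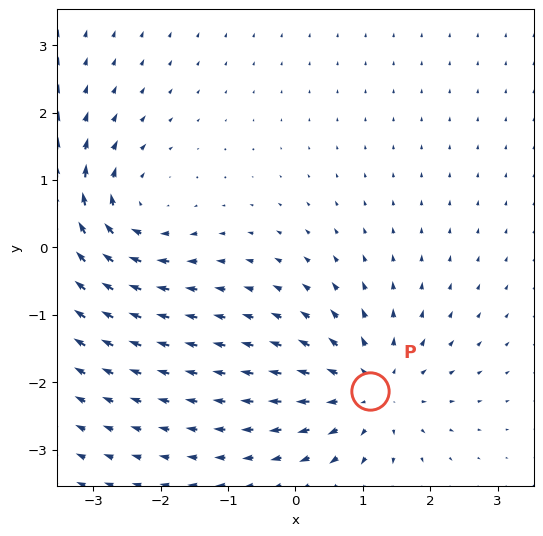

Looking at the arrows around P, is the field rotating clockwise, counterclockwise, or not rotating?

Near P at (1.1, -2.1) the arrows show no circulation. The curl there is ≈0.

not rotating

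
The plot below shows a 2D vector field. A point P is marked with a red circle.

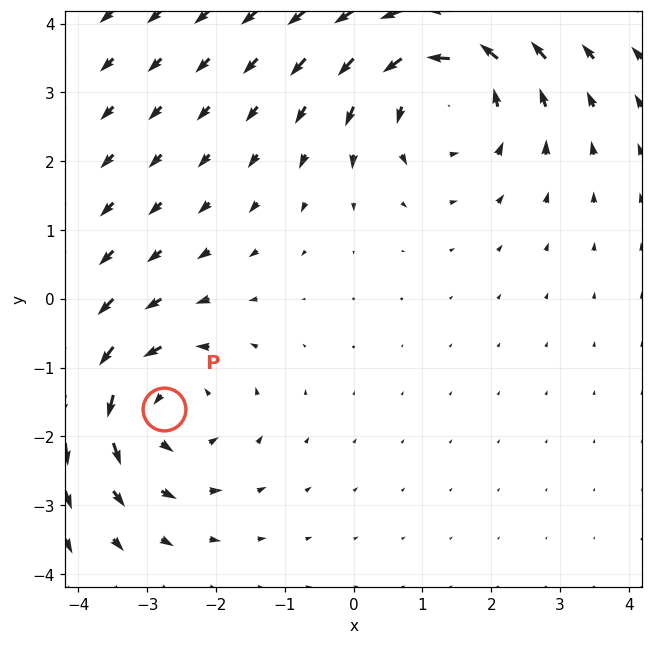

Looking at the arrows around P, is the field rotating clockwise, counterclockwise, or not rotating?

Near P at (-2.8, -1.6) the arrows circulate counterclockwise. The curl (z-component) there is about +4; positive curl means counterclockwise rotation.

counterclockwise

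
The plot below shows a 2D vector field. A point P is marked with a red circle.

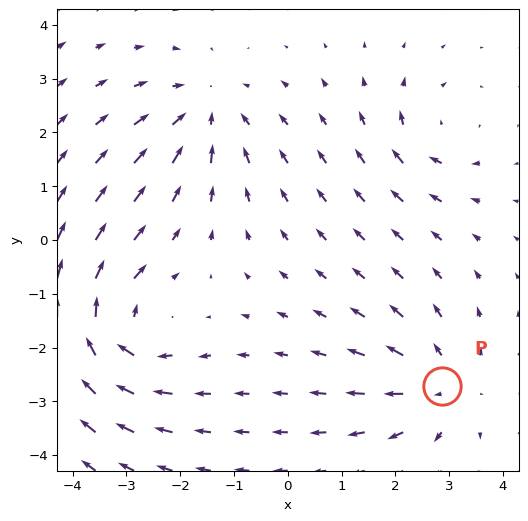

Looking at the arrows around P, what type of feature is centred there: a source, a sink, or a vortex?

source

At P (2.9, -2.7) the arrows spread outward. Divergence about +4, curl ≈0 — positive divergence with near-zero curl is a source.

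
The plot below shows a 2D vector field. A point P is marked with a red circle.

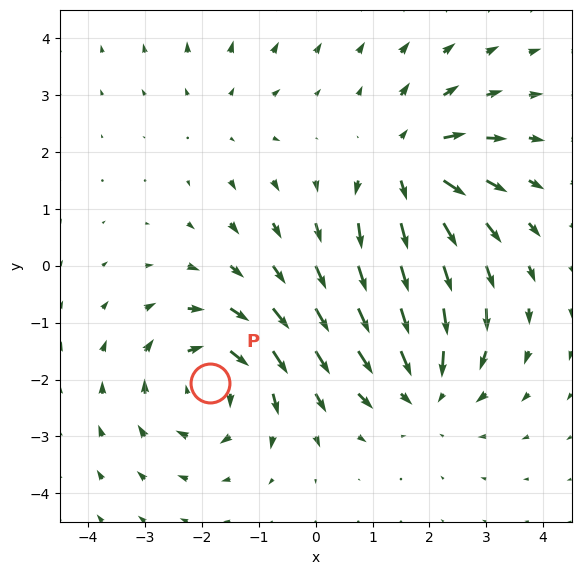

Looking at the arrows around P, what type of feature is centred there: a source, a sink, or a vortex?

At P (-1.9, -2.1) the arrows circulate clockwise. Divergence ≈0, curl about -5 — near-zero divergence with nonzero curl is a vortex.

vortex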